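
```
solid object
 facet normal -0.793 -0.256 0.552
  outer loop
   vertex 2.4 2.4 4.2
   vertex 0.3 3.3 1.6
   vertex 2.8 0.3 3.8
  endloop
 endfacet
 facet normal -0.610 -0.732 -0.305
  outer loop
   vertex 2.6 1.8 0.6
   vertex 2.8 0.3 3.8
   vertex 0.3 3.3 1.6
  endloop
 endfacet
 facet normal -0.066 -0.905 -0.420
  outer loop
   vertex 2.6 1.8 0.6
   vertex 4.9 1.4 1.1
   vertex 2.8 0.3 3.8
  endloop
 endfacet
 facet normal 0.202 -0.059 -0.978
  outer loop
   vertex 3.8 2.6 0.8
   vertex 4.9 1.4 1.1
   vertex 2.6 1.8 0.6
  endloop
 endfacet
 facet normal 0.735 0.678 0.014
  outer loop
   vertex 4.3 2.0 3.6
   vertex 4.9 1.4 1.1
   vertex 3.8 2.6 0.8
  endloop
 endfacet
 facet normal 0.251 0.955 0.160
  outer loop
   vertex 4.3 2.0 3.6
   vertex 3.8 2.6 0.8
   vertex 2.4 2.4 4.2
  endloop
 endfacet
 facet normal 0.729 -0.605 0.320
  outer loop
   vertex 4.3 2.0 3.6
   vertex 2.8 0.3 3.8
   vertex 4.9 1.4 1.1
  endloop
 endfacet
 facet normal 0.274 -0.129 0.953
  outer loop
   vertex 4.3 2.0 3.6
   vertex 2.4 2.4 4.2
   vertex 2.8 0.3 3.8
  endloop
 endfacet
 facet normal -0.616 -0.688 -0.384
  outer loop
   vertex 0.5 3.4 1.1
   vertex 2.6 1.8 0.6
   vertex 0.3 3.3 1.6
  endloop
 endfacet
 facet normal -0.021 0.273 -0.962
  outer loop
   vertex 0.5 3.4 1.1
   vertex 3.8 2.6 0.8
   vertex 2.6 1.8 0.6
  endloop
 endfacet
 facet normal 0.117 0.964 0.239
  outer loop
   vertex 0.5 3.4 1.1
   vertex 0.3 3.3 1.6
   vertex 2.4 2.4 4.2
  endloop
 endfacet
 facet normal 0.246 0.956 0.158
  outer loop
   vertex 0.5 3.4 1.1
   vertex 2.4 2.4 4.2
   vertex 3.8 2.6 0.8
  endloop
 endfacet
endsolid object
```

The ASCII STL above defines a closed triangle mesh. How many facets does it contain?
12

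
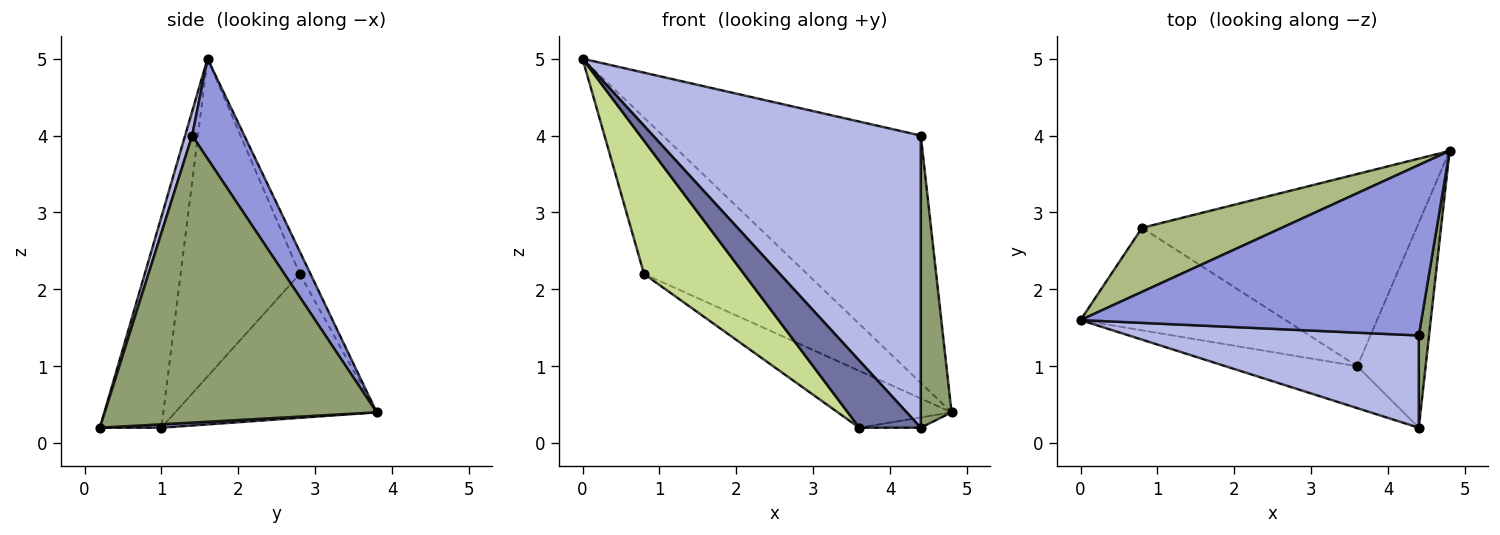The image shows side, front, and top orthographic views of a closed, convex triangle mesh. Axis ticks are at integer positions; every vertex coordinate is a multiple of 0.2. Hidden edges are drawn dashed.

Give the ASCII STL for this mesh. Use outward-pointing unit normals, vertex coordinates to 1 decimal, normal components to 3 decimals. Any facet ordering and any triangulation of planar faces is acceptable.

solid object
 facet normal -0.647 -0.647 -0.404
  outer loop
   vertex 3.6 1.0 0.2
   vertex 4.4 0.2 0.2
   vertex 0.0 1.6 5.0
  endloop
 endfacet
 facet normal 0.050 0.050 -0.998
  outer loop
   vertex 3.6 1.0 0.2
   vertex 4.8 3.8 0.4
   vertex 4.4 0.2 0.2
  endloop
 endfacet
 facet normal 0.164 0.812 0.560
  outer loop
   vertex 4.4 1.4 4.0
   vertex 4.8 3.8 0.4
   vertex 0.0 1.6 5.0
  endloop
 endfacet
 facet normal 0.025 -0.953 0.301
  outer loop
   vertex 4.4 1.4 4.0
   vertex 0.0 1.6 5.0
   vertex 4.4 0.2 0.2
  endloop
 endfacet
 facet normal 0.993 -0.112 0.035
  outer loop
   vertex 4.4 1.4 4.0
   vertex 4.4 0.2 0.2
   vertex 4.8 3.8 0.4
  endloop
 endfacet
 facet normal -0.061 0.924 0.379
  outer loop
   vertex 0.8 2.8 2.2
   vertex 0.0 1.6 5.0
   vertex 4.8 3.8 0.4
  endloop
 endfacet
 facet normal -0.687 -0.576 -0.443
  outer loop
   vertex 0.8 2.8 2.2
   vertex 3.6 1.0 0.2
   vertex 0.0 1.6 5.0
  endloop
 endfacet
 facet normal -0.449 0.254 -0.857
  outer loop
   vertex 0.8 2.8 2.2
   vertex 4.8 3.8 0.4
   vertex 3.6 1.0 0.2
  endloop
 endfacet
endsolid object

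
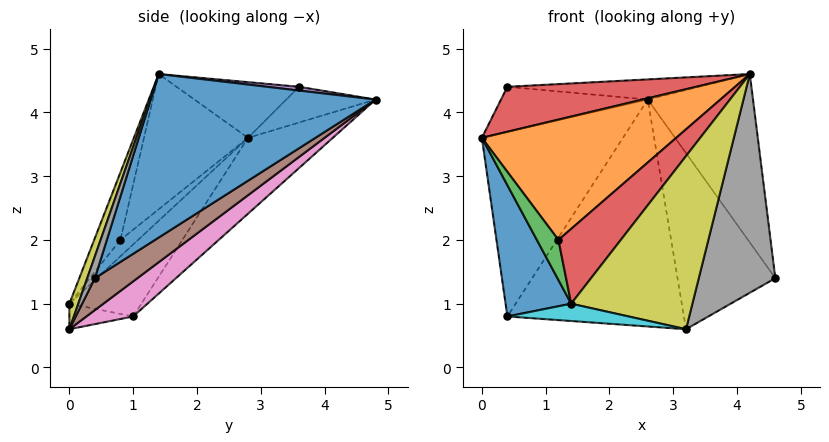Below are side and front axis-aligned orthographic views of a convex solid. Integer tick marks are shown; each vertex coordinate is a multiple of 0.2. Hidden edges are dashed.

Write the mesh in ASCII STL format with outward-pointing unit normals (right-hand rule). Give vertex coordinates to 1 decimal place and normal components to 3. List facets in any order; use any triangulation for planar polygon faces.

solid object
 facet normal 0.906 0.424 -0.019
  outer loop
   vertex 4.2 1.4 4.6
   vertex 4.6 0.4 1.4
   vertex 2.6 4.8 4.2
  endloop
 endfacet
 facet normal -0.437 0.727 -0.530
  outer loop
   vertex 0.4 1.0 0.8
   vertex 0.0 2.8 3.6
   vertex 2.6 4.8 4.2
  endloop
 endfacet
 facet normal -0.447 0.734 -0.511
  outer loop
   vertex 0.4 3.6 4.4
   vertex 2.6 4.8 4.2
   vertex 0.0 2.8 3.6
  endloop
 endfacet
 facet normal -0.364 -0.561 0.743
  outer loop
   vertex 0.4 3.6 4.4
   vertex 0.0 2.8 3.6
   vertex 4.2 1.4 4.6
  endloop
 endfacet
 facet normal 0.021 0.127 0.992
  outer loop
   vertex 0.4 3.6 4.4
   vertex 4.2 1.4 4.6
   vertex 2.6 4.8 4.2
  endloop
 endfacet
 facet normal 0.261 0.600 -0.756
  outer loop
   vertex 3.2 0.0 0.6
   vertex 2.6 4.8 4.2
   vertex 4.6 0.4 1.4
  endloop
 endfacet
 facet normal 0.160 0.605 -0.780
  outer loop
   vertex 3.2 0.0 0.6
   vertex 0.4 1.0 0.8
   vertex 2.6 4.8 4.2
  endloop
 endfacet
 facet normal 0.095 -0.947 0.308
  outer loop
   vertex 3.2 0.0 0.6
   vertex 4.6 0.4 1.4
   vertex 4.2 1.4 4.6
  endloop
 endfacet
 facet normal 0.070 -0.947 0.314
  outer loop
   vertex 1.4 0.0 1.0
   vertex 3.2 0.0 0.6
   vertex 4.2 1.4 4.6
  endloop
 endfacet
 facet normal -0.201 -0.381 -0.903
  outer loop
   vertex 1.4 0.0 1.0
   vertex 0.4 1.0 0.8
   vertex 3.2 0.0 0.6
  endloop
 endfacet
 facet normal -0.702 -0.640 0.311
  outer loop
   vertex 1.4 0.0 1.0
   vertex 0.0 2.8 3.6
   vertex 0.4 1.0 0.8
  endloop
 endfacet
 facet normal -0.378 -0.706 0.599
  outer loop
   vertex 1.2 0.8 2.0
   vertex 4.2 1.4 4.6
   vertex 0.0 2.8 3.6
  endloop
 endfacet
 facet normal -0.568 -0.694 0.442
  outer loop
   vertex 1.2 0.8 2.0
   vertex 0.0 2.8 3.6
   vertex 1.4 0.0 1.0
  endloop
 endfacet
 facet normal -0.323 -0.769 0.551
  outer loop
   vertex 1.2 0.8 2.0
   vertex 1.4 0.0 1.0
   vertex 4.2 1.4 4.6
  endloop
 endfacet
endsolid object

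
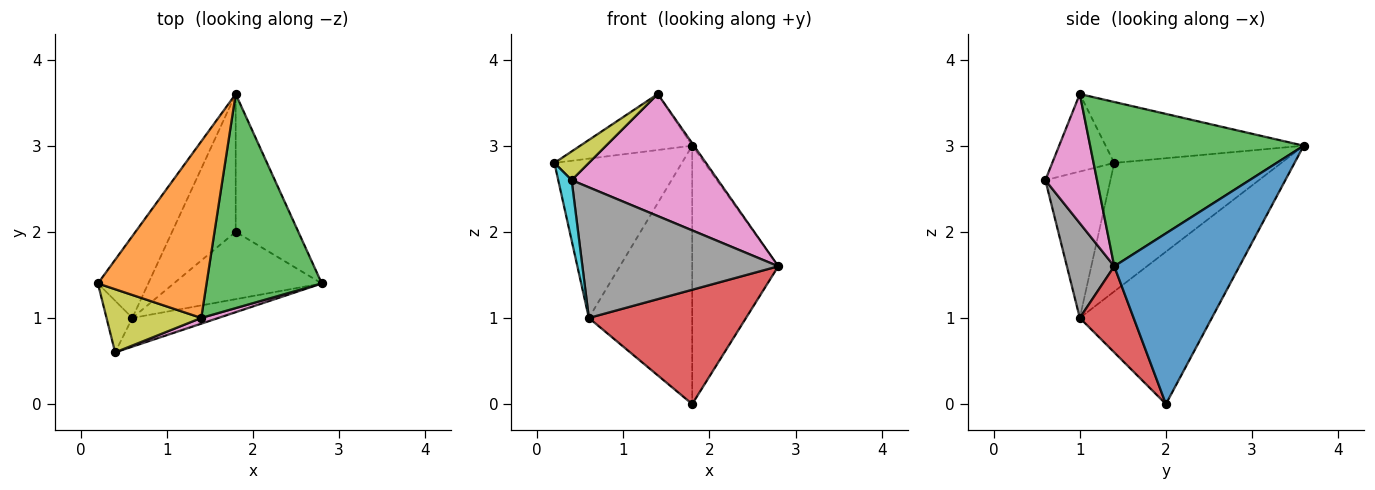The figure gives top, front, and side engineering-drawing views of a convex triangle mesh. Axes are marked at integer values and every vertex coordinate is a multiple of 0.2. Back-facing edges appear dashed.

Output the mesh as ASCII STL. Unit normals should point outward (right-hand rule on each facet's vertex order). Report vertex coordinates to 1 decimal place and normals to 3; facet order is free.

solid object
 facet normal 0.789 0.543 -0.289
  outer loop
   vertex 1.8 2.0 0.0
   vertex 1.8 3.6 3.0
   vertex 2.8 1.4 1.6
  endloop
 endfacet
 facet normal -0.472 0.267 0.841
  outer loop
   vertex 1.4 1.0 3.6
   vertex 1.8 3.6 3.0
   vertex 0.2 1.4 2.8
  endloop
 endfacet
 facet normal 0.819 0.007 0.574
  outer loop
   vertex 1.4 1.0 3.6
   vertex 2.8 1.4 1.6
   vertex 1.8 3.6 3.0
  endloop
 endfacet
 facet normal 0.283 -0.826 -0.487
  outer loop
   vertex 0.6 1.0 1.0
   vertex 1.8 2.0 0.0
   vertex 2.8 1.4 1.6
  endloop
 endfacet
 facet normal -0.759 0.579 -0.297
  outer loop
   vertex 0.6 1.0 1.0
   vertex 0.2 1.4 2.8
   vertex 1.8 3.6 3.0
  endloop
 endfacet
 facet normal -0.748 0.585 -0.312
  outer loop
   vertex 0.6 1.0 1.0
   vertex 1.8 3.6 3.0
   vertex 1.8 2.0 0.0
  endloop
 endfacet
 facet normal 0.332 -0.942 0.044
  outer loop
   vertex 0.4 0.6 2.6
   vertex 2.8 1.4 1.6
   vertex 1.4 1.0 3.6
  endloop
 endfacet
 facet normal 0.230 -0.951 -0.209
  outer loop
   vertex 0.4 0.6 2.6
   vertex 0.6 1.0 1.0
   vertex 2.8 1.4 1.6
  endloop
 endfacet
 facet normal -0.597 -0.332 0.730
  outer loop
   vertex 0.4 0.6 2.6
   vertex 1.4 1.0 3.6
   vertex 0.2 1.4 2.8
  endloop
 endfacet
 facet normal -0.965 -0.199 -0.170
  outer loop
   vertex 0.4 0.6 2.6
   vertex 0.2 1.4 2.8
   vertex 0.6 1.0 1.0
  endloop
 endfacet
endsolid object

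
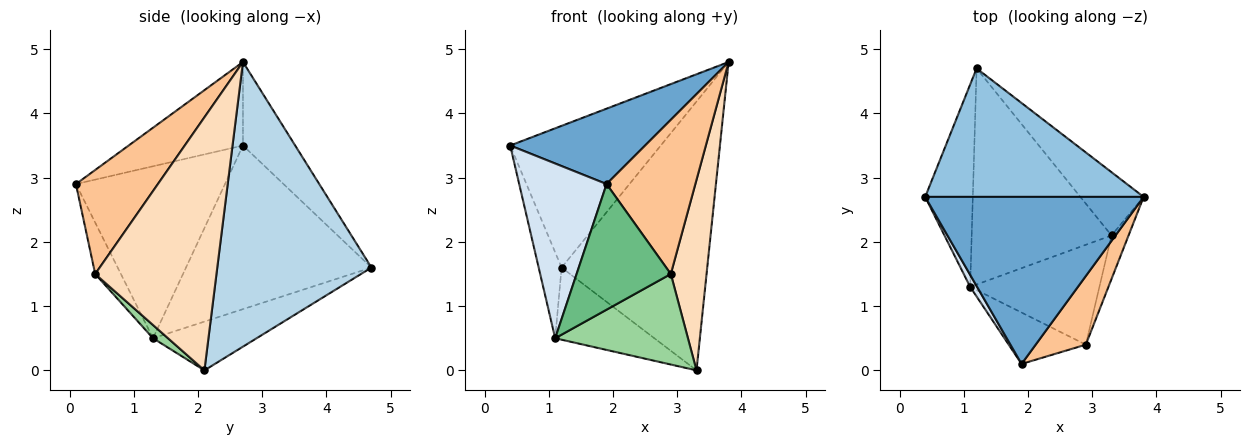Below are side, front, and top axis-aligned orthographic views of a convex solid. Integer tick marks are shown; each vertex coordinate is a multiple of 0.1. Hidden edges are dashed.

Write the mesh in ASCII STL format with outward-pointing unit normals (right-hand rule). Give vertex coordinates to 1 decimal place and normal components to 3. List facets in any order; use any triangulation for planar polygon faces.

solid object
 facet normal -0.329 -0.388 0.861
  outer loop
   vertex 1.9 0.1 2.9
   vertex 3.8 2.7 4.8
   vertex 0.4 2.7 3.5
  endloop
 endfacet
 facet normal -0.249 0.718 0.651
  outer loop
   vertex 1.2 4.7 1.6
   vertex 0.4 2.7 3.5
   vertex 3.8 2.7 4.8
  endloop
 endfacet
 facet normal 0.718 0.678 -0.159
  outer loop
   vertex 1.2 4.7 1.6
   vertex 3.8 2.7 4.8
   vertex 3.3 2.1 0.0
  endloop
 endfacet
 facet normal -0.862 -0.505 0.035
  outer loop
   vertex 1.1 1.3 0.5
   vertex 1.9 0.1 2.9
   vertex 0.4 2.7 3.5
  endloop
 endfacet
 facet normal -0.953 0.118 -0.277
  outer loop
   vertex 1.1 1.3 0.5
   vertex 0.4 2.7 3.5
   vertex 1.2 4.7 1.6
  endloop
 endfacet
 facet normal -0.314 0.301 -0.901
  outer loop
   vertex 1.1 1.3 0.5
   vertex 1.2 4.7 1.6
   vertex 3.3 2.1 0.0
  endloop
 endfacet
 facet normal 0.645 -0.698 0.311
  outer loop
   vertex 2.9 0.4 1.5
   vertex 3.8 2.7 4.8
   vertex 1.9 0.1 2.9
  endloop
 endfacet
 facet normal 0.957 -0.282 -0.064
  outer loop
   vertex 2.9 0.4 1.5
   vertex 3.3 2.1 0.0
   vertex 3.8 2.7 4.8
  endloop
 endfacet
 facet normal -0.245 -0.897 -0.367
  outer loop
   vertex 2.9 0.4 1.5
   vertex 1.9 0.1 2.9
   vertex 1.1 1.3 0.5
  endloop
 endfacet
 facet normal 0.076 -0.670 -0.739
  outer loop
   vertex 2.9 0.4 1.5
   vertex 1.1 1.3 0.5
   vertex 3.3 2.1 0.0
  endloop
 endfacet
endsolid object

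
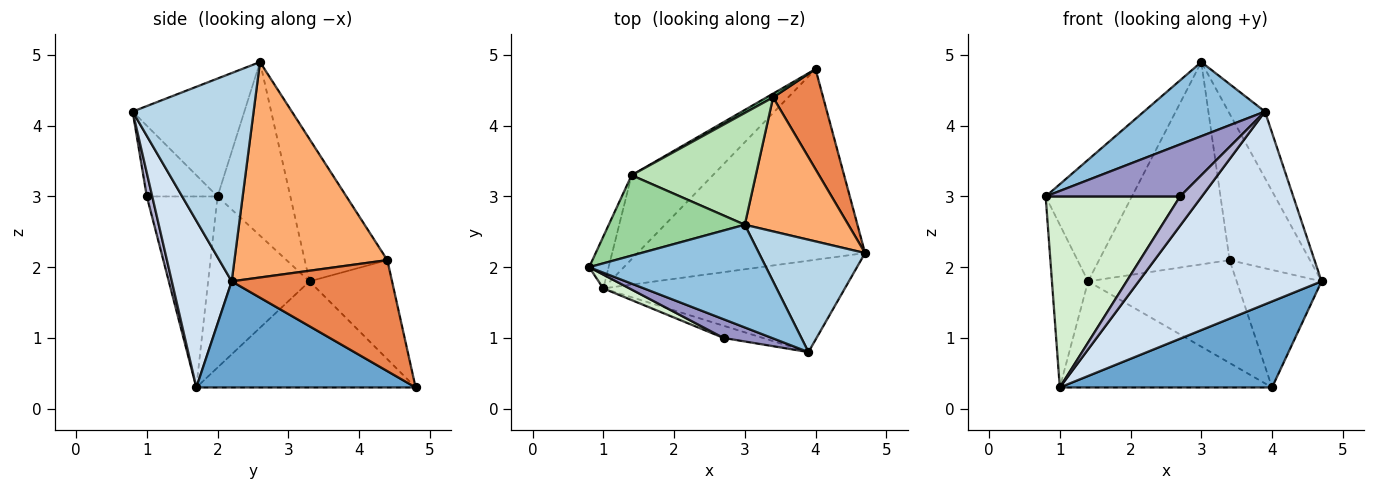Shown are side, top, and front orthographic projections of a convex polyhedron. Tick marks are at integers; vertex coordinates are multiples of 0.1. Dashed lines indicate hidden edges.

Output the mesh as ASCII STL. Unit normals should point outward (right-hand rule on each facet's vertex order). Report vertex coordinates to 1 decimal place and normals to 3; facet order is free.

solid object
 facet normal 0.391 -0.379 -0.839
  outer loop
   vertex 1.0 1.7 0.3
   vertex 4.0 4.8 0.3
   vertex 4.7 2.2 1.8
  endloop
 endfacet
 facet normal -0.475 -0.515 0.713
  outer loop
   vertex 3.9 0.8 4.2
   vertex 3.0 2.6 4.9
   vertex 0.8 2.0 3.0
  endloop
 endfacet
 facet normal 0.860 0.260 0.438
  outer loop
   vertex 3.9 0.8 4.2
   vertex 4.7 2.2 1.8
   vertex 3.0 2.6 4.9
  endloop
 endfacet
 facet normal 0.284 -0.866 -0.411
  outer loop
   vertex 3.9 0.8 4.2
   vertex 1.0 1.7 0.3
   vertex 4.7 2.2 1.8
  endloop
 endfacet
 facet normal 0.821 0.435 0.370
  outer loop
   vertex 3.4 4.4 2.1
   vertex 4.7 2.2 1.8
   vertex 4.0 4.8 0.3
  endloop
 endfacet
 facet normal 0.815 0.428 0.391
  outer loop
   vertex 3.4 4.4 2.1
   vertex 3.0 2.6 4.9
   vertex 4.7 2.2 1.8
  endloop
 endfacet
 facet normal -0.937 0.334 -0.106
  outer loop
   vertex 1.4 3.3 1.8
   vertex 1.0 1.7 0.3
   vertex 0.8 2.0 3.0
  endloop
 endfacet
 facet normal -0.630 0.609 -0.482
  outer loop
   vertex 1.4 3.3 1.8
   vertex 4.0 4.8 0.3
   vertex 1.0 1.7 0.3
  endloop
 endfacet
 facet normal -0.485 0.874 0.032
  outer loop
   vertex 1.4 3.3 1.8
   vertex 3.4 4.4 2.1
   vertex 4.0 4.8 0.3
  endloop
 endfacet
 facet normal -0.576 0.682 0.451
  outer loop
   vertex 1.4 3.3 1.8
   vertex 0.8 2.0 3.0
   vertex 3.0 2.6 4.9
  endloop
 endfacet
 facet normal -0.485 0.766 0.423
  outer loop
   vertex 1.4 3.3 1.8
   vertex 3.0 2.6 4.9
   vertex 3.4 4.4 2.1
  endloop
 endfacet
 facet normal -0.465 -0.883 0.064
  outer loop
   vertex 2.7 1.0 3.0
   vertex 0.8 2.0 3.0
   vertex 1.0 1.7 0.3
  endloop
 endfacet
 facet normal -0.444 -0.843 0.303
  outer loop
   vertex 2.7 1.0 3.0
   vertex 3.9 0.8 4.2
   vertex 0.8 2.0 3.0
  endloop
 endfacet
 facet normal 0.225 -0.899 -0.375
  outer loop
   vertex 2.7 1.0 3.0
   vertex 1.0 1.7 0.3
   vertex 3.9 0.8 4.2
  endloop
 endfacet
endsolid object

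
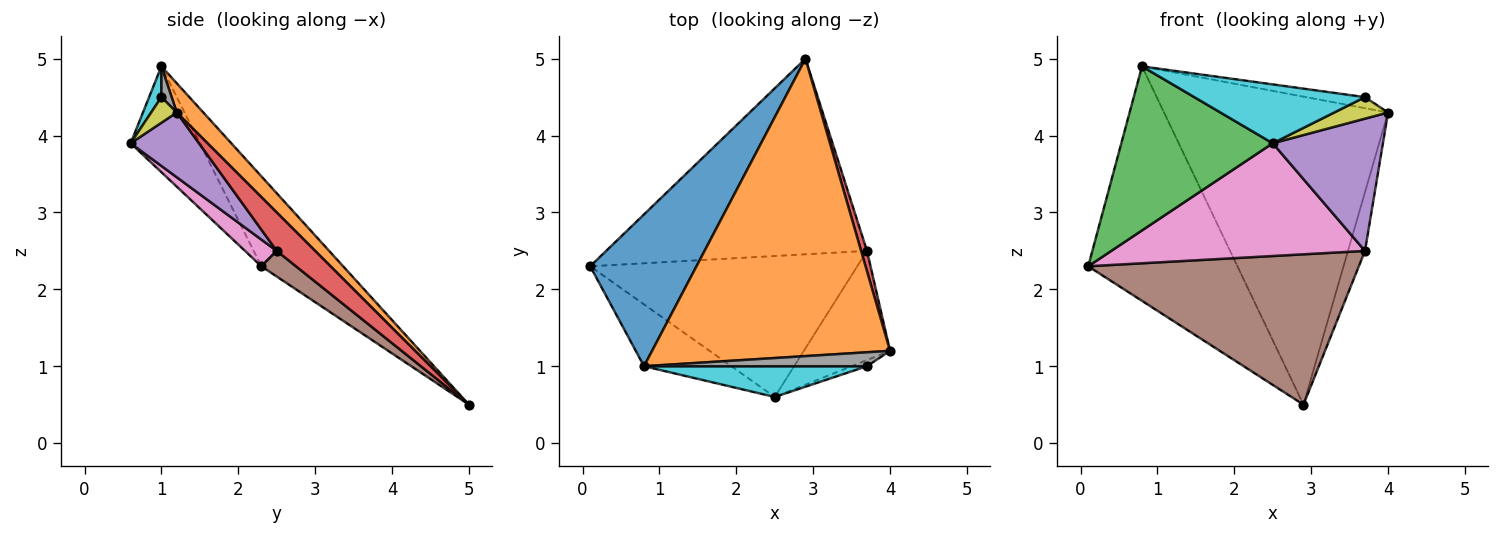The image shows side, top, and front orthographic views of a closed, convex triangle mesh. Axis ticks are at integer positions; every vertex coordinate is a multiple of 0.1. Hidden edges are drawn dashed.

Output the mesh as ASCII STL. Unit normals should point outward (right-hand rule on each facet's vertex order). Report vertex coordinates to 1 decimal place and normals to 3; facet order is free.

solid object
 facet normal -0.418 0.763 0.494
  outer loop
   vertex 0.8 1.0 4.9
   vertex 2.9 5.0 0.5
   vertex 0.1 2.3 2.3
  endloop
 endfacet
 facet normal 0.085 0.717 0.692
  outer loop
   vertex 0.8 1.0 4.9
   vertex 4.0 1.2 4.3
   vertex 2.9 5.0 0.5
  endloop
 endfacet
 facet normal -0.393 -0.860 -0.324
  outer loop
   vertex 2.5 0.6 3.9
   vertex 0.8 1.0 4.9
   vertex 0.1 2.3 2.3
  endloop
 endfacet
 facet normal 0.906 0.400 0.138
  outer loop
   vertex 3.7 2.5 2.5
   vertex 2.9 5.0 0.5
   vertex 4.0 1.2 4.3
  endloop
 endfacet
 facet normal 0.431 -0.696 -0.574
  outer loop
   vertex 3.7 2.5 2.5
   vertex 4.0 1.2 4.3
   vertex 2.5 0.6 3.9
  endloop
 endfacet
 facet normal 0.078 -0.608 -0.790
  outer loop
   vertex 3.7 2.5 2.5
   vertex 0.1 2.3 2.3
   vertex 2.9 5.0 0.5
  endloop
 endfacet
 facet normal 0.078 -0.623 -0.778
  outer loop
   vertex 3.7 2.5 2.5
   vertex 2.5 0.6 3.9
   vertex 0.1 2.3 2.3
  endloop
 endfacet
 facet normal 0.107 0.618 0.779
  outer loop
   vertex 3.7 1.0 4.5
   vertex 4.0 1.2 4.3
   vertex 0.8 1.0 4.9
  endloop
 endfacet
 facet normal 0.416 -0.874 -0.250
  outer loop
   vertex 3.7 1.0 4.5
   vertex 2.5 0.6 3.9
   vertex 4.0 1.2 4.3
  endloop
 endfacet
 facet normal 0.064 -0.884 0.462
  outer loop
   vertex 3.7 1.0 4.5
   vertex 0.8 1.0 4.9
   vertex 2.5 0.6 3.9
  endloop
 endfacet
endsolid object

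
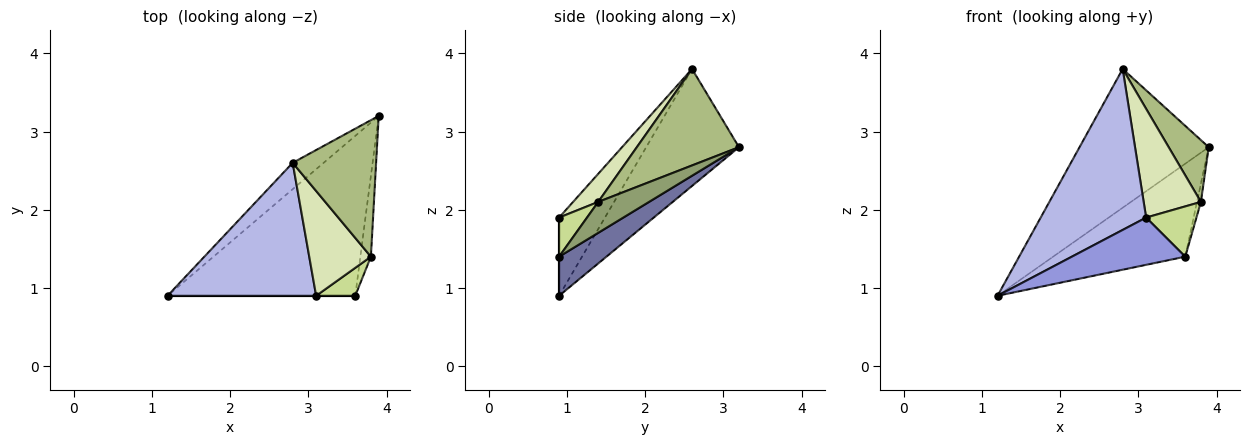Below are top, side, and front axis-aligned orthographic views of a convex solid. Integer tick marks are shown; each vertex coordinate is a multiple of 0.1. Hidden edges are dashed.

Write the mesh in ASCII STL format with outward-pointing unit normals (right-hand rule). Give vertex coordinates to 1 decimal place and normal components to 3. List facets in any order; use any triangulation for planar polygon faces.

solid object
 facet normal 0.177 0.495 -0.851
  outer loop
   vertex 3.6 0.9 1.4
   vertex 1.2 0.9 0.9
   vertex 3.9 3.2 2.8
  endloop
 endfacet
 facet normal -0.576 0.803 -0.153
  outer loop
   vertex 2.8 2.6 3.8
   vertex 3.9 3.2 2.8
   vertex 1.2 0.9 0.9
  endloop
 endfacet
 facet normal 0.000 -1.000 0.000
  outer loop
   vertex 3.1 0.9 1.9
   vertex 1.2 0.9 0.9
   vertex 3.6 0.9 1.4
  endloop
 endfacet
 facet normal -0.318 -0.731 0.604
  outer loop
   vertex 3.1 0.9 1.9
   vertex 2.8 2.6 3.8
   vertex 1.2 0.9 0.9
  endloop
 endfacet
 facet normal 0.944 0.073 -0.322
  outer loop
   vertex 3.8 1.4 2.1
   vertex 3.6 0.9 1.4
   vertex 3.9 3.2 2.8
  endloop
 endfacet
 facet normal 0.725 -0.284 0.627
  outer loop
   vertex 3.8 1.4 2.1
   vertex 3.9 3.2 2.8
   vertex 2.8 2.6 3.8
  endloop
 endfacet
 facet normal 0.437 -0.786 0.437
  outer loop
   vertex 3.8 1.4 2.1
   vertex 3.1 0.9 1.9
   vertex 3.6 0.9 1.4
  endloop
 endfacet
 facet normal 0.301 -0.686 0.662
  outer loop
   vertex 3.8 1.4 2.1
   vertex 2.8 2.6 3.8
   vertex 3.1 0.9 1.9
  endloop
 endfacet
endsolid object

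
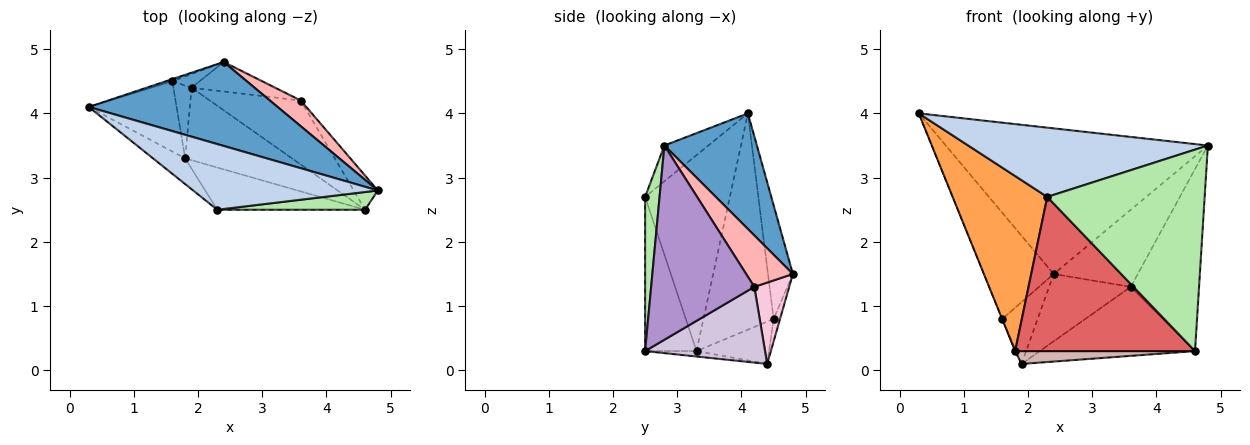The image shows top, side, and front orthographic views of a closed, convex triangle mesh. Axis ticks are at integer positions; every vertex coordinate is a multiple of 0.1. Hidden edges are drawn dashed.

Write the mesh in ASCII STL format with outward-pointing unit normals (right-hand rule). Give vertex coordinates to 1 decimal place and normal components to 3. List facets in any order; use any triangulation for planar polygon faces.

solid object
 facet normal 0.292 0.828 0.478
  outer loop
   vertex 2.4 4.8 1.5
   vertex 0.3 4.1 4.0
   vertex 4.8 2.8 3.5
  endloop
 endfacet
 facet normal -0.132 -0.719 0.682
  outer loop
   vertex 2.3 2.5 2.7
   vertex 4.8 2.8 3.5
   vertex 0.3 4.1 4.0
  endloop
 endfacet
 facet normal -0.663 -0.741 -0.109
  outer loop
   vertex 1.8 3.3 0.3
   vertex 2.3 2.5 2.7
   vertex 0.3 4.1 4.0
  endloop
 endfacet
 facet normal -0.336 0.942 -0.019
  outer loop
   vertex 1.6 4.5 0.8
   vertex 0.3 4.1 4.0
   vertex 2.4 4.8 1.5
  endloop
 endfacet
 facet normal -0.927 0.002 -0.376
  outer loop
   vertex 1.6 4.5 0.8
   vertex 1.8 3.3 0.3
   vertex 0.3 4.1 4.0
  endloop
 endfacet
 facet normal 0.091 -0.992 0.087
  outer loop
   vertex 4.6 2.5 0.3
   vertex 4.8 2.8 3.5
   vertex 2.3 2.5 2.7
  endloop
 endfacet
 facet normal -0.266 -0.930 -0.255
  outer loop
   vertex 4.6 2.5 0.3
   vertex 2.3 2.5 2.7
   vertex 1.8 3.3 0.3
  endloop
 endfacet
 facet normal 0.466 0.839 0.280
  outer loop
   vertex 3.6 4.2 1.3
   vertex 2.4 4.8 1.5
   vertex 4.8 2.8 3.5
  endloop
 endfacet
 facet normal 0.830 0.549 -0.103
  outer loop
   vertex 3.6 4.2 1.3
   vertex 4.8 2.8 3.5
   vertex 4.6 2.5 0.3
  endloop
 endfacet
 facet normal 0.493 0.638 -0.592
  outer loop
   vertex 1.9 4.4 0.1
   vertex 3.6 4.2 1.3
   vertex 4.6 2.5 0.3
  endloop
 endfacet
 facet normal -0.918 0.012 -0.395
  outer loop
   vertex 1.9 4.4 0.1
   vertex 1.8 3.3 0.3
   vertex 1.6 4.5 0.8
  endloop
 endfacet
 facet normal -0.050 -0.174 -0.983
  outer loop
   vertex 1.9 4.4 0.1
   vertex 4.6 2.5 0.3
   vertex 1.8 3.3 0.3
  endloop
 endfacet
 facet normal -0.175 0.961 -0.212
  outer loop
   vertex 1.9 4.4 0.1
   vertex 1.6 4.5 0.8
   vertex 2.4 4.8 1.5
  endloop
 endfacet
 facet normal 0.364 0.853 -0.374
  outer loop
   vertex 1.9 4.4 0.1
   vertex 2.4 4.8 1.5
   vertex 3.6 4.2 1.3
  endloop
 endfacet
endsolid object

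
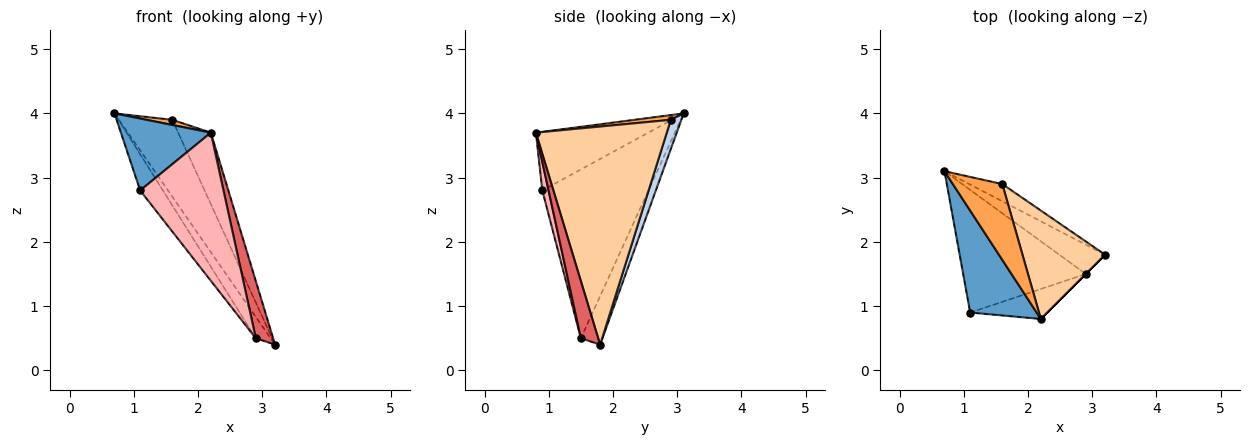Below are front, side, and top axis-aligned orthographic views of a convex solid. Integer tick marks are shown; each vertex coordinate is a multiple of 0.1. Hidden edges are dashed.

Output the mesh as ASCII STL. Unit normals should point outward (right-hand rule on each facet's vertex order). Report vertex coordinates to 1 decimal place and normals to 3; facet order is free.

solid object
 facet normal -0.585 -0.468 0.663
  outer loop
   vertex 1.1 0.9 2.8
   vertex 2.2 0.8 3.7
   vertex 0.7 3.1 4.0
  endloop
 endfacet
 facet normal 0.189 0.958 -0.215
  outer loop
   vertex 1.6 2.9 3.9
   vertex 3.2 1.8 0.4
   vertex 0.7 3.1 4.0
  endloop
 endfacet
 facet normal 0.095 -0.067 0.993
  outer loop
   vertex 1.6 2.9 3.9
   vertex 0.7 3.1 4.0
   vertex 2.2 0.8 3.7
  endloop
 endfacet
 facet normal 0.911 0.227 0.345
  outer loop
   vertex 1.6 2.9 3.9
   vertex 2.2 0.8 3.7
   vertex 3.2 1.8 0.4
  endloop
 endfacet
 facet normal -0.651 0.447 -0.614
  outer loop
   vertex 2.9 1.5 0.5
   vertex 0.7 3.1 4.0
   vertex 3.2 1.8 0.4
  endloop
 endfacet
 facet normal -0.797 0.171 -0.579
  outer loop
   vertex 2.9 1.5 0.5
   vertex 1.1 0.9 2.8
   vertex 0.7 3.1 4.0
  endloop
 endfacet
 facet normal 0.707 -0.707 0.000
  outer loop
   vertex 2.9 1.5 0.5
   vertex 3.2 1.8 0.4
   vertex 2.2 0.8 3.7
  endloop
 endfacet
 facet normal 0.073 -0.978 -0.198
  outer loop
   vertex 2.9 1.5 0.5
   vertex 2.2 0.8 3.7
   vertex 1.1 0.9 2.8
  endloop
 endfacet
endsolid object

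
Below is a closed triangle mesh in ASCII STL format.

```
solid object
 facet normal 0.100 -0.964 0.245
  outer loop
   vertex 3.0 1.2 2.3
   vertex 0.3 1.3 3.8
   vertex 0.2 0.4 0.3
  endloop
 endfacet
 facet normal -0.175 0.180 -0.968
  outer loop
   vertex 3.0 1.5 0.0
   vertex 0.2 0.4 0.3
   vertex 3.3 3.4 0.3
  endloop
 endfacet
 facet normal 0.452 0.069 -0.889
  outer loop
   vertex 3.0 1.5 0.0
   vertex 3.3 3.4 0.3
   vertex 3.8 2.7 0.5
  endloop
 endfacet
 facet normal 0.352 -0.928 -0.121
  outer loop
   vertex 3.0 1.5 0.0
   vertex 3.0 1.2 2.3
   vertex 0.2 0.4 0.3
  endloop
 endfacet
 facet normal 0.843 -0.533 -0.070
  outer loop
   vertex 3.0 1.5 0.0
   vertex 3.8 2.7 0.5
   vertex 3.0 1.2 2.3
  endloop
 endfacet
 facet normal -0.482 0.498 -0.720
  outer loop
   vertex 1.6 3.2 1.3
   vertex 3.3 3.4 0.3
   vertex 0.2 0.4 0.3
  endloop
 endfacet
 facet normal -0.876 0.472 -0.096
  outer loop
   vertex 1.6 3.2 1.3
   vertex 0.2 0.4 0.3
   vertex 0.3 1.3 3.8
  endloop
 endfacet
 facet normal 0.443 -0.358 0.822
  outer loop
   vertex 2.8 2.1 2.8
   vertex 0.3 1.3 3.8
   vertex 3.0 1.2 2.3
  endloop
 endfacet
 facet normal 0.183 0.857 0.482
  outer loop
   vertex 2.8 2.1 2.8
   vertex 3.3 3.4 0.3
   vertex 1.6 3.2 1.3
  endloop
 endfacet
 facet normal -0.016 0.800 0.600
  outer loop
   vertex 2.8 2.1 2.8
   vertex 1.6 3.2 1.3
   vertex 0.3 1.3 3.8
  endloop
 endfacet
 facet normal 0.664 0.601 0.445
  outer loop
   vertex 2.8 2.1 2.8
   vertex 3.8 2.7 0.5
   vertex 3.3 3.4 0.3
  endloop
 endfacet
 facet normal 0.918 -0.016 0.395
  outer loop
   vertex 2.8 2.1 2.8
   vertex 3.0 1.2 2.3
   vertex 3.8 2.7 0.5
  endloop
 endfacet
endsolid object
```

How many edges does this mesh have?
18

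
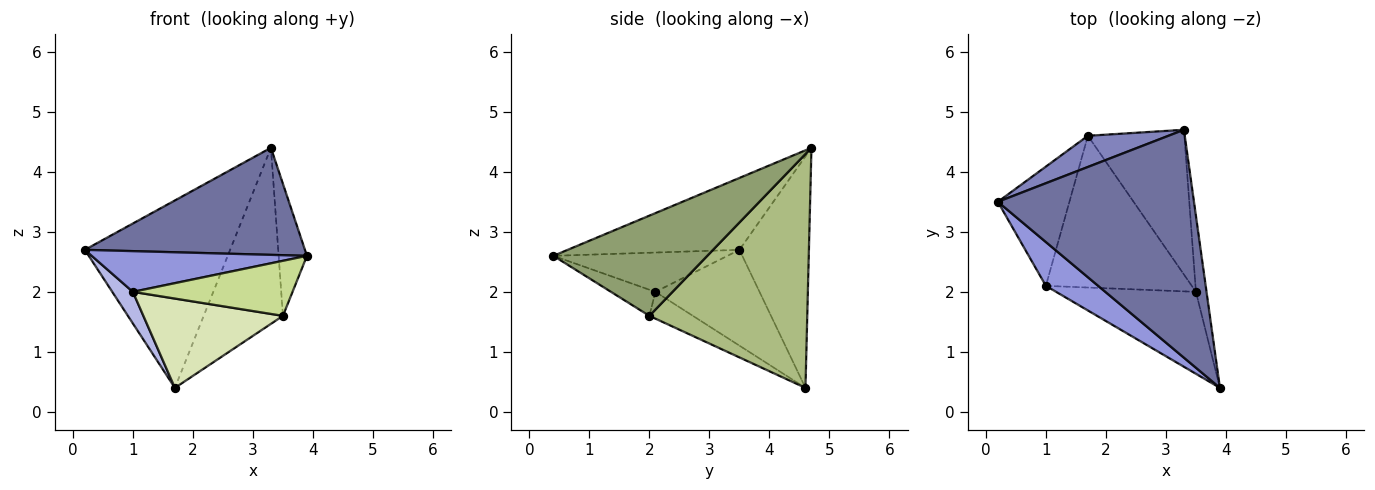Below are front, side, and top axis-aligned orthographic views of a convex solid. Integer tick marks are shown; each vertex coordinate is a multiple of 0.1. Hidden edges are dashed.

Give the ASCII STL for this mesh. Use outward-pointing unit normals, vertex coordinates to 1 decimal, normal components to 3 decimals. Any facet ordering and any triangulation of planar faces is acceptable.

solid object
 facet normal -0.315 -0.404 0.859
  outer loop
   vertex 3.3 4.7 4.4
   vertex 0.2 3.5 2.7
   vertex 3.9 0.4 2.6
  endloop
 endfacet
 facet normal -0.427 0.892 0.148
  outer loop
   vertex 1.7 4.6 0.4
   vertex 0.2 3.5 2.7
   vertex 3.3 4.7 4.4
  endloop
 endfacet
 facet normal -0.482 -0.596 0.642
  outer loop
   vertex 1.0 2.1 2.0
   vertex 3.9 0.4 2.6
   vertex 0.2 3.5 2.7
  endloop
 endfacet
 facet normal -0.791 -0.157 -0.591
  outer loop
   vertex 1.0 2.1 2.0
   vertex 0.2 3.5 2.7
   vertex 1.7 4.6 0.4
  endloop
 endfacet
 facet normal 0.978 0.180 -0.104
  outer loop
   vertex 3.5 2.0 1.6
   vertex 3.3 4.7 4.4
   vertex 3.9 0.4 2.6
  endloop
 endfacet
 facet normal 0.839 0.421 -0.346
  outer loop
   vertex 3.5 2.0 1.6
   vertex 1.7 4.6 0.4
   vertex 3.3 4.7 4.4
  endloop
 endfacet
 facet normal -0.153 -0.551 -0.820
  outer loop
   vertex 3.5 2.0 1.6
   vertex 3.9 0.4 2.6
   vertex 1.0 2.1 2.0
  endloop
 endfacet
 facet normal -0.156 -0.501 -0.851
  outer loop
   vertex 3.5 2.0 1.6
   vertex 1.0 2.1 2.0
   vertex 1.7 4.6 0.4
  endloop
 endfacet
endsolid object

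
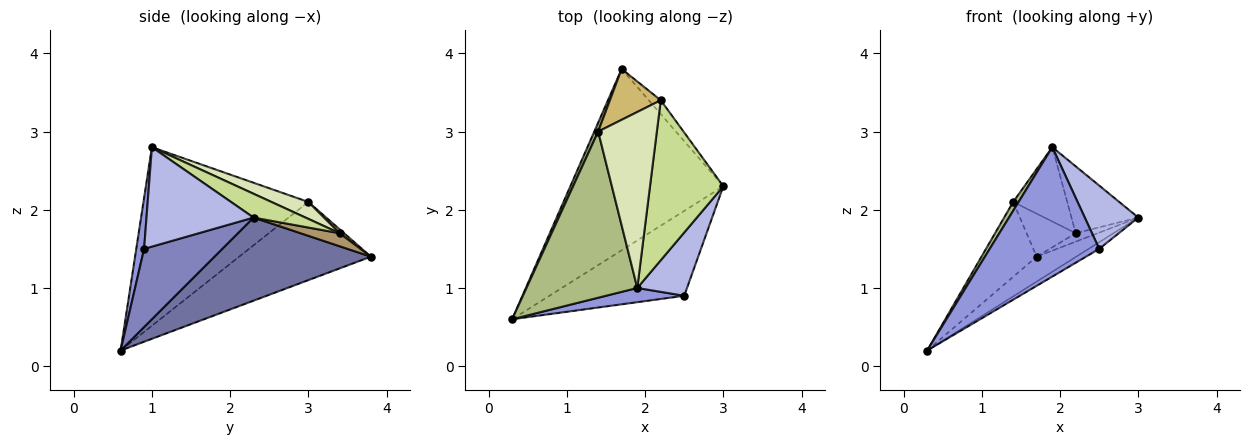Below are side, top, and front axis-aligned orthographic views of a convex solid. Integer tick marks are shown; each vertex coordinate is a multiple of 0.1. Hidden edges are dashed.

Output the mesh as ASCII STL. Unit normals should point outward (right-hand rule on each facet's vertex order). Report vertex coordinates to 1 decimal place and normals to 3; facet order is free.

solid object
 facet normal 0.474 0.120 -0.872
  outer loop
   vertex 1.7 3.8 1.4
   vertex 3.0 2.3 1.9
   vertex 0.3 0.6 0.2
  endloop
 endfacet
 facet normal 0.501 0.068 -0.863
  outer loop
   vertex 2.5 0.9 1.5
   vertex 0.3 0.6 0.2
   vertex 3.0 2.3 1.9
  endloop
 endfacet
 facet normal 0.071 -0.992 0.109
  outer loop
   vertex 2.5 0.9 1.5
   vertex 1.9 1.0 2.8
   vertex 0.3 0.6 0.2
  endloop
 endfacet
 facet normal 0.816 -0.408 0.408
  outer loop
   vertex 2.5 0.9 1.5
   vertex 3.0 2.3 1.9
   vertex 1.9 1.0 2.8
  endloop
 endfacet
 facet normal -0.921 0.386 0.046
  outer loop
   vertex 1.4 3.0 2.1
   vertex 1.7 3.8 1.4
   vertex 0.3 0.6 0.2
  endloop
 endfacet
 facet normal -0.849 -0.028 0.527
  outer loop
   vertex 1.4 3.0 2.1
   vertex 0.3 0.6 0.2
   vertex 1.9 1.0 2.8
  endloop
 endfacet
 facet normal 0.287 0.369 0.884
  outer loop
   vertex 2.2 3.4 1.7
   vertex 1.9 1.0 2.8
   vertex 3.0 2.3 1.9
  endloop
 endfacet
 facet normal 0.257 0.376 0.890
  outer loop
   vertex 2.2 3.4 1.7
   vertex 1.4 3.0 2.1
   vertex 1.9 1.0 2.8
  endloop
 endfacet
 facet normal 0.680 0.381 -0.626
  outer loop
   vertex 2.2 3.4 1.7
   vertex 3.0 2.3 1.9
   vertex 1.7 3.8 1.4
  endloop
 endfacet
 facet normal 0.059 0.645 0.762
  outer loop
   vertex 2.2 3.4 1.7
   vertex 1.7 3.8 1.4
   vertex 1.4 3.0 2.1
  endloop
 endfacet
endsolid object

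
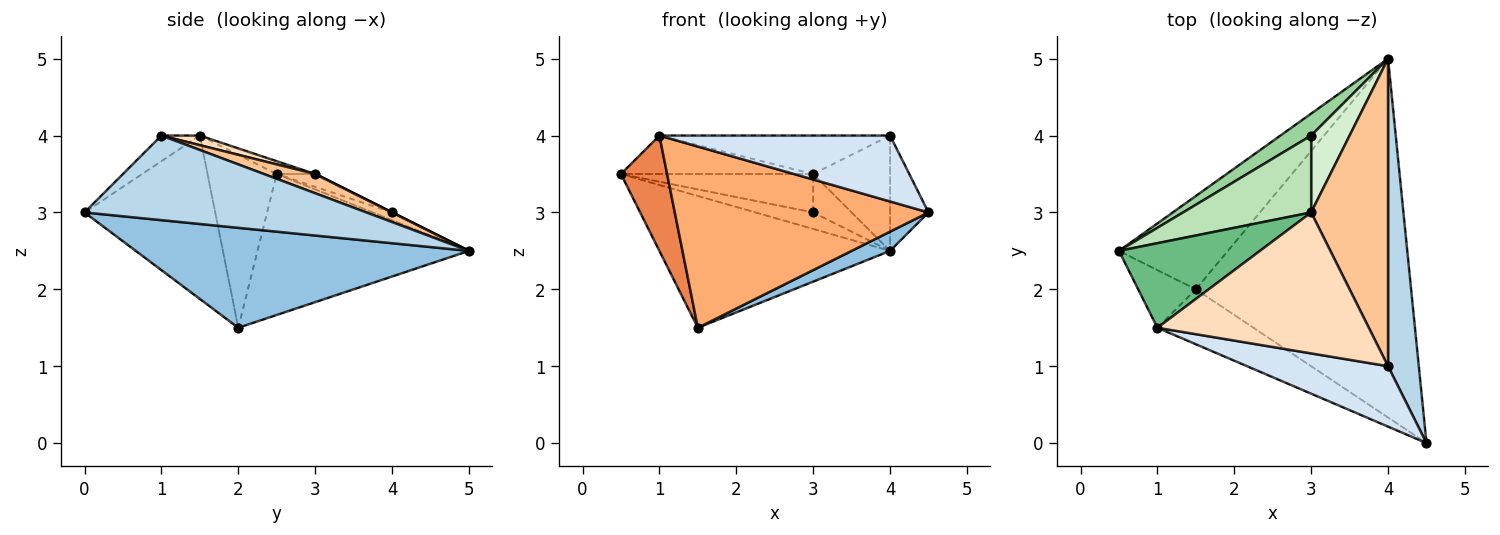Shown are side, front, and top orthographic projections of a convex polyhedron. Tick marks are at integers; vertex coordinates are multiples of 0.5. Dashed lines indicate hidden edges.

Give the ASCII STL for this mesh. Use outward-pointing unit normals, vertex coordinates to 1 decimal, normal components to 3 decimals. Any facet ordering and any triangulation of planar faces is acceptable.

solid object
 facet normal -0.599 0.653 -0.463
  outer loop
   vertex 1.5 2.0 1.5
   vertex 0.5 2.5 3.5
   vertex 4.0 5.0 2.5
  endloop
 endfacet
 facet normal 0.421 -0.049 -0.906
  outer loop
   vertex 1.5 2.0 1.5
   vertex 4.0 5.0 2.5
   vertex 4.5 0.0 3.0
  endloop
 endfacet
 facet normal 0.932 0.127 0.339
  outer loop
   vertex 4.0 1.0 4.0
   vertex 4.5 0.0 3.0
   vertex 4.0 5.0 2.5
  endloop
 endfacet
 facet normal -0.122 -0.732 0.671
  outer loop
   vertex 1.0 1.5 4.0
   vertex 4.5 0.0 3.0
   vertex 4.0 1.0 4.0
  endloop
 endfacet
 facet normal -0.802 -0.535 -0.267
  outer loop
   vertex 1.0 1.5 4.0
   vertex 0.5 2.5 3.5
   vertex 1.5 2.0 1.5
  endloop
 endfacet
 facet normal -0.442 -0.858 -0.260
  outer loop
   vertex 1.0 1.5 4.0
   vertex 1.5 2.0 1.5
   vertex 4.5 0.0 3.0
  endloop
 endfacet
 facet normal 0.228 0.342 0.912
  outer loop
   vertex 3.0 3.0 3.5
   vertex 4.0 1.0 4.0
   vertex 4.0 5.0 2.5
  endloop
 endfacet
 facet normal 0.044 0.263 0.964
  outer loop
   vertex 3.0 3.0 3.5
   vertex 1.0 1.5 4.0
   vertex 4.0 1.0 4.0
  endloop
 endfacet
 facet normal -0.082 0.412 0.907
  outer loop
   vertex 3.0 3.0 3.5
   vertex 0.5 2.5 3.5
   vertex 1.0 1.5 4.0
  endloop
 endfacet
 facet normal -0.196 0.588 0.784
  outer loop
   vertex 3.0 4.0 3.0
   vertex 4.0 5.0 2.5
   vertex 0.5 2.5 3.5
  endloop
 endfacet
 facet normal -0.089 0.445 0.891
  outer loop
   vertex 3.0 4.0 3.0
   vertex 0.5 2.5 3.5
   vertex 3.0 3.0 3.5
  endloop
 endfacet
 facet normal 0.000 0.447 0.894
  outer loop
   vertex 3.0 4.0 3.0
   vertex 3.0 3.0 3.5
   vertex 4.0 5.0 2.5
  endloop
 endfacet
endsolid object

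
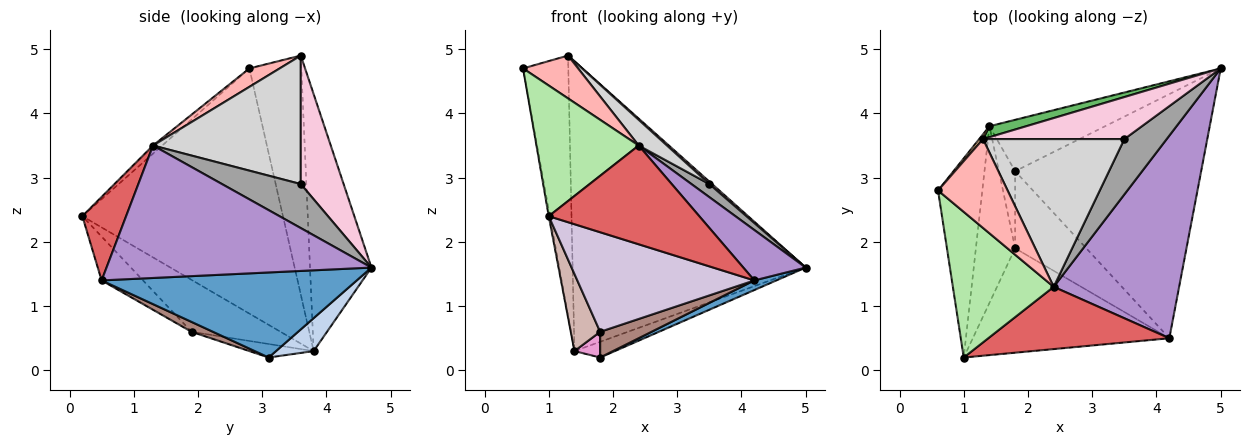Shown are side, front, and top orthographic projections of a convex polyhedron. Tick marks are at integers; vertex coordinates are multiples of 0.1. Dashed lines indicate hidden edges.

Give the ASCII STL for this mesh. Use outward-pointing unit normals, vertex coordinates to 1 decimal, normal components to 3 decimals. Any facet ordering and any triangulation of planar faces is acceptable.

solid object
 facet normal 0.416 -0.036 -0.909
  outer loop
   vertex 4.2 0.5 1.4
   vertex 1.8 3.1 0.2
   vertex 5.0 4.7 1.6
  endloop
 endfacet
 facet normal 0.263 0.282 -0.923
  outer loop
   vertex 1.4 3.8 0.3
   vertex 5.0 4.7 1.6
   vertex 1.8 3.1 0.2
  endloop
 endfacet
 facet normal -0.984 0.006 -0.178
  outer loop
   vertex 1.4 3.8 0.3
   vertex 1.0 0.2 2.4
   vertex 0.6 2.8 4.7
  endloop
 endfacet
 facet normal -0.754 0.657 0.012
  outer loop
   vertex 1.3 3.6 4.9
   vertex 1.4 3.8 0.3
   vertex 0.6 2.8 4.7
  endloop
 endfacet
 facet normal -0.255 0.966 0.036
  outer loop
   vertex 1.3 3.6 4.9
   vertex 5.0 4.7 1.6
   vertex 1.4 3.8 0.3
  endloop
 endfacet
 facet normal -0.060 -0.667 0.743
  outer loop
   vertex 2.4 1.3 3.5
   vertex 0.6 2.8 4.7
   vertex 1.0 0.2 2.4
  endloop
 endfacet
 facet normal 0.239 -0.822 0.518
  outer loop
   vertex 2.4 1.3 3.5
   vertex 1.0 0.2 2.4
   vertex 4.2 0.5 1.4
  endloop
 endfacet
 facet normal 0.232 -0.422 0.876
  outer loop
   vertex 2.4 1.3 3.5
   vertex 1.3 3.6 4.9
   vertex 0.6 2.8 4.7
  endloop
 endfacet
 facet normal 0.716 -0.169 0.678
  outer loop
   vertex 2.4 1.3 3.5
   vertex 4.2 0.5 1.4
   vertex 5.0 4.7 1.6
  endloop
 endfacet
 facet normal -0.159 -0.681 -0.714
  outer loop
   vertex 1.8 1.9 0.6
   vertex 4.2 0.5 1.4
   vertex 1.0 0.2 2.4
  endloop
 endfacet
 facet normal 0.131 -0.314 -0.941
  outer loop
   vertex 1.8 1.9 0.6
   vertex 1.8 3.1 0.2
   vertex 4.2 0.5 1.4
  endloop
 endfacet
 facet normal -0.771 -0.254 -0.583
  outer loop
   vertex 1.8 1.9 0.6
   vertex 1.0 0.2 2.4
   vertex 1.4 3.8 0.3
  endloop
 endfacet
 facet normal -0.620 -0.248 -0.744
  outer loop
   vertex 1.8 1.9 0.6
   vertex 1.4 3.8 0.3
   vertex 1.8 3.1 0.2
  endloop
 endfacet
 facet normal 0.672 -0.043 0.739
  outer loop
   vertex 3.5 3.6 2.9
   vertex 5.0 4.7 1.6
   vertex 1.3 3.6 4.9
  endloop
 endfacet
 facet normal 0.711 -0.162 0.684
  outer loop
   vertex 3.5 3.6 2.9
   vertex 2.4 1.3 3.5
   vertex 5.0 4.7 1.6
  endloop
 endfacet
 facet normal 0.667 -0.128 0.734
  outer loop
   vertex 3.5 3.6 2.9
   vertex 1.3 3.6 4.9
   vertex 2.4 1.3 3.5
  endloop
 endfacet
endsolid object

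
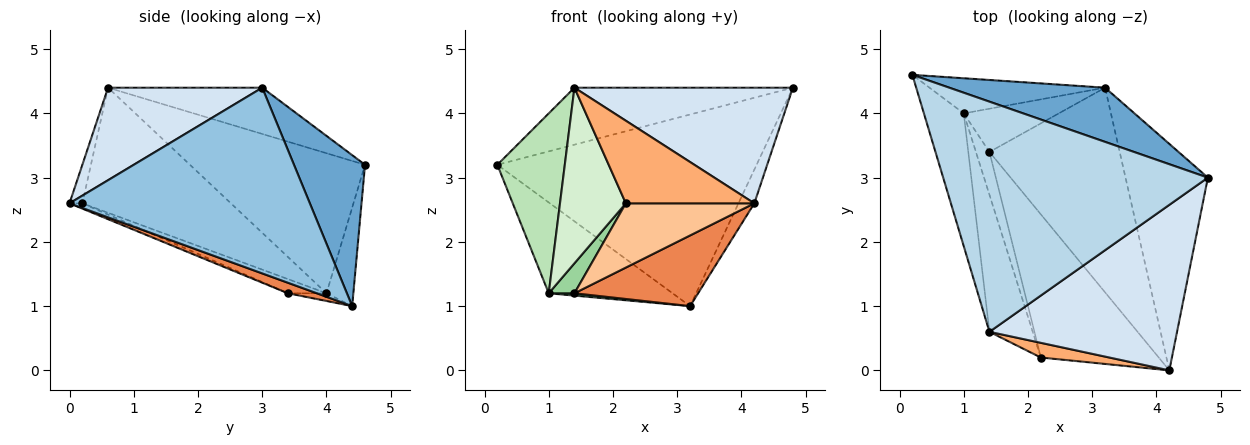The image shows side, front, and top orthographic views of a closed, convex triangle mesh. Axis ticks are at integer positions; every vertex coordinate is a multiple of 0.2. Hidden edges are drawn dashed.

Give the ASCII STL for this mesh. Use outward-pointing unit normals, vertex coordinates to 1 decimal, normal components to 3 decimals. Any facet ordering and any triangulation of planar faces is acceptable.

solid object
 facet normal 0.255 0.930 0.263
  outer loop
   vertex 3.2 4.4 1.0
   vertex 0.2 4.6 3.2
   vertex 4.8 3.0 4.4
  endloop
 endfacet
 facet normal 0.913 0.060 -0.405
  outer loop
   vertex 3.2 4.4 1.0
   vertex 4.8 3.0 4.4
   vertex 4.2 0.0 2.6
  endloop
 endfacet
 facet normal -0.167 0.237 0.957
  outer loop
   vertex 1.4 0.6 4.4
   vertex 4.8 3.0 4.4
   vertex 0.2 4.6 3.2
  endloop
 endfacet
 facet normal 0.375 -0.531 0.760
  outer loop
   vertex 1.4 0.6 4.4
   vertex 4.2 0.0 2.6
   vertex 4.8 3.0 4.4
  endloop
 endfacet
 facet normal 0.076 -0.325 -0.942
  outer loop
   vertex 1.4 3.4 1.2
   vertex 3.2 4.4 1.0
   vertex 4.2 0.0 2.6
  endloop
 endfacet
 facet normal -0.098 -0.980 0.174
  outer loop
   vertex 2.2 0.2 2.6
   vertex 4.2 0.0 2.6
   vertex 1.4 0.6 4.4
  endloop
 endfacet
 facet normal -0.041 -0.409 -0.912
  outer loop
   vertex 2.2 0.2 2.6
   vertex 1.4 3.4 1.2
   vertex 4.2 0.0 2.6
  endloop
 endfacet
 facet normal -0.198 0.914 -0.354
  outer loop
   vertex 1.0 4.0 1.2
   vertex 0.2 4.6 3.2
   vertex 3.2 4.4 1.0
  endloop
 endfacet
 facet normal -0.081 -0.054 -0.995
  outer loop
   vertex 1.0 4.0 1.2
   vertex 3.2 4.4 1.0
   vertex 1.4 3.4 1.2
  endloop
 endfacet
 facet normal -0.652 -0.435 -0.621
  outer loop
   vertex 1.0 4.0 1.2
   vertex 1.4 3.4 1.2
   vertex 2.2 0.2 2.6
  endloop
 endfacet
 facet normal -0.902 -0.348 -0.257
  outer loop
   vertex 1.0 4.0 1.2
   vertex 1.4 0.6 4.4
   vertex 0.2 4.6 3.2
  endloop
 endfacet
 facet normal -0.872 -0.386 -0.302
  outer loop
   vertex 1.0 4.0 1.2
   vertex 2.2 0.2 2.6
   vertex 1.4 0.6 4.4
  endloop
 endfacet
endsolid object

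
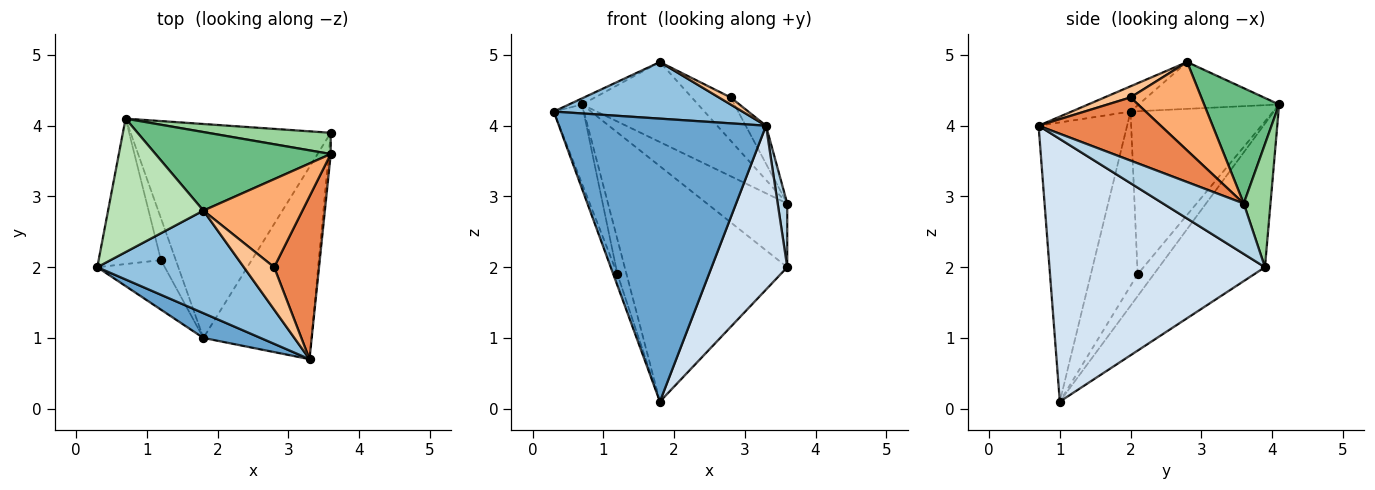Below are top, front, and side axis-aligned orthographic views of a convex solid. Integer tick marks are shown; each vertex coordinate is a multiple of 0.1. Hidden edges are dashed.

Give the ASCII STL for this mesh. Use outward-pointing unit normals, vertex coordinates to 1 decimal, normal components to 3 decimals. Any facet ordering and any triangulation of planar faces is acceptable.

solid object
 facet normal -0.392 -0.917 0.080
  outer loop
   vertex 1.8 1.0 0.1
   vertex 3.3 0.7 4.0
   vertex 0.3 2.0 4.2
  endloop
 endfacet
 facet normal -0.149 -0.478 0.866
  outer loop
   vertex 1.8 2.8 4.9
   vertex 0.3 2.0 4.2
   vertex 3.3 0.7 4.0
  endloop
 endfacet
 facet normal 0.992 -0.118 -0.039
  outer loop
   vertex 3.6 3.9 2.0
   vertex 3.6 3.6 2.9
   vertex 3.3 0.7 4.0
  endloop
 endfacet
 facet normal 0.880 -0.309 -0.362
  outer loop
   vertex 3.6 3.9 2.0
   vertex 3.3 0.7 4.0
   vertex 1.8 1.0 0.1
  endloop
 endfacet
 facet normal 0.808 0.134 0.574
  outer loop
   vertex 2.8 2.0 4.4
   vertex 3.3 0.7 4.0
   vertex 3.6 3.6 2.9
  endloop
 endfacet
 facet normal 0.625 0.344 0.700
  outer loop
   vertex 2.8 2.0 4.4
   vertex 3.6 3.6 2.9
   vertex 1.8 2.8 4.9
  endloop
 endfacet
 facet normal 0.340 -0.155 0.928
  outer loop
   vertex 2.8 2.0 4.4
   vertex 1.8 2.8 4.9
   vertex 3.3 0.7 4.0
  endloop
 endfacet
 facet normal -0.929 0.082 -0.360
  outer loop
   vertex 1.2 2.1 1.9
   vertex 1.8 1.0 0.1
   vertex 0.3 2.0 4.2
  endloop
 endfacet
 facet normal 0.419 0.648 0.636
  outer loop
   vertex 0.7 4.1 4.3
   vertex 1.8 2.8 4.9
   vertex 3.6 3.6 2.9
  endloop
 endfacet
 facet normal 0.302 0.905 0.302
  outer loop
   vertex 0.7 4.1 4.3
   vertex 3.6 3.6 2.9
   vertex 3.6 3.9 2.0
  endloop
 endfacet
 facet normal -0.440 0.041 0.897
  outer loop
   vertex 0.7 4.1 4.3
   vertex 0.3 2.0 4.2
   vertex 1.8 2.8 4.9
  endloop
 endfacet
 facet normal -0.917 0.191 -0.350
  outer loop
   vertex 0.7 4.1 4.3
   vertex 1.2 2.1 1.9
   vertex 0.3 2.0 4.2
  endloop
 endfacet
 facet normal -0.434 0.667 -0.606
  outer loop
   vertex 0.7 4.1 4.3
   vertex 3.6 3.9 2.0
   vertex 1.8 1.0 0.1
  endloop
 endfacet
 facet normal -0.751 0.422 -0.508
  outer loop
   vertex 0.7 4.1 4.3
   vertex 1.8 1.0 0.1
   vertex 1.2 2.1 1.9
  endloop
 endfacet
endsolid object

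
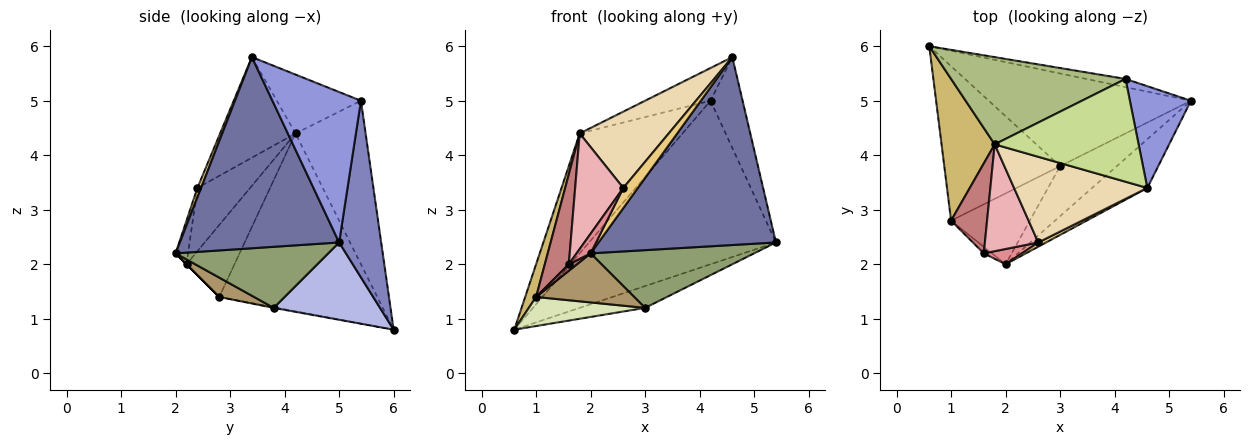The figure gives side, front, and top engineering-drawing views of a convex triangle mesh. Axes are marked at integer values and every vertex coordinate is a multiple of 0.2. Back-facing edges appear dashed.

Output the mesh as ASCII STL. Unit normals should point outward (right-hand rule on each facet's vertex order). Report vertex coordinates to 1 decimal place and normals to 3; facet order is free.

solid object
 facet normal 0.656 -0.731 -0.190
  outer loop
   vertex 4.6 3.4 5.8
   vertex 2.0 2.0 2.2
   vertex 5.4 5.0 2.4
  endloop
 endfacet
 facet normal 0.219 0.974 -0.049
  outer loop
   vertex 4.2 5.4 5.0
   vertex 5.4 5.0 2.4
   vertex 0.6 6.0 0.8
  endloop
 endfacet
 facet normal 0.878 0.318 0.356
  outer loop
   vertex 4.2 5.4 5.0
   vertex 4.6 3.4 5.8
   vertex 5.4 5.0 2.4
  endloop
 endfacet
 facet normal 0.349 0.215 -0.912
  outer loop
   vertex 3.0 3.8 1.2
   vertex 0.6 6.0 0.8
   vertex 5.4 5.0 2.4
  endloop
 endfacet
 facet normal 0.576 -0.618 -0.535
  outer loop
   vertex 3.0 3.8 1.2
   vertex 5.4 5.0 2.4
   vertex 2.0 2.0 2.2
  endloop
 endfacet
 facet normal -0.483 0.708 0.515
  outer loop
   vertex 1.8 4.2 4.4
   vertex 4.2 5.4 5.0
   vertex 0.6 6.0 0.8
  endloop
 endfacet
 facet normal -0.363 0.282 0.888
  outer loop
   vertex 1.8 4.2 4.4
   vertex 4.6 3.4 5.8
   vertex 4.2 5.4 5.0
  endloop
 endfacet
 facet normal -0.006 -0.185 -0.983
  outer loop
   vertex 1.0 2.8 1.4
   vertex 0.6 6.0 0.8
   vertex 3.0 3.8 1.2
  endloop
 endfacet
 facet normal 0.198 -0.558 -0.806
  outer loop
   vertex 1.0 2.8 1.4
   vertex 3.0 3.8 1.2
   vertex 2.0 2.0 2.2
  endloop
 endfacet
 facet normal -0.956 -0.066 0.286
  outer loop
   vertex 1.0 2.8 1.4
   vertex 1.8 4.2 4.4
   vertex 0.6 6.0 0.8
  endloop
 endfacet
 facet normal 0.238 -0.951 0.198
  outer loop
   vertex 2.6 2.4 3.4
   vertex 2.0 2.0 2.2
   vertex 4.6 3.4 5.8
  endloop
 endfacet
 facet normal -0.491 -0.580 0.651
  outer loop
   vertex 2.6 2.4 3.4
   vertex 4.6 3.4 5.8
   vertex 1.8 4.2 4.4
  endloop
 endfacet
 facet normal 0.000 -0.707 -0.707
  outer loop
   vertex 1.6 2.2 2.0
   vertex 1.0 2.8 1.4
   vertex 2.0 2.0 2.2
  endloop
 endfacet
 facet normal -0.816 -0.408 0.408
  outer loop
   vertex 1.6 2.2 2.0
   vertex 1.8 4.2 4.4
   vertex 1.0 2.8 1.4
  endloop
 endfacet
 facet normal -0.574 -0.646 0.503
  outer loop
   vertex 1.6 2.2 2.0
   vertex 2.0 2.0 2.2
   vertex 2.6 2.4 3.4
  endloop
 endfacet
 facet normal -0.626 -0.572 0.529
  outer loop
   vertex 1.6 2.2 2.0
   vertex 2.6 2.4 3.4
   vertex 1.8 4.2 4.4
  endloop
 endfacet
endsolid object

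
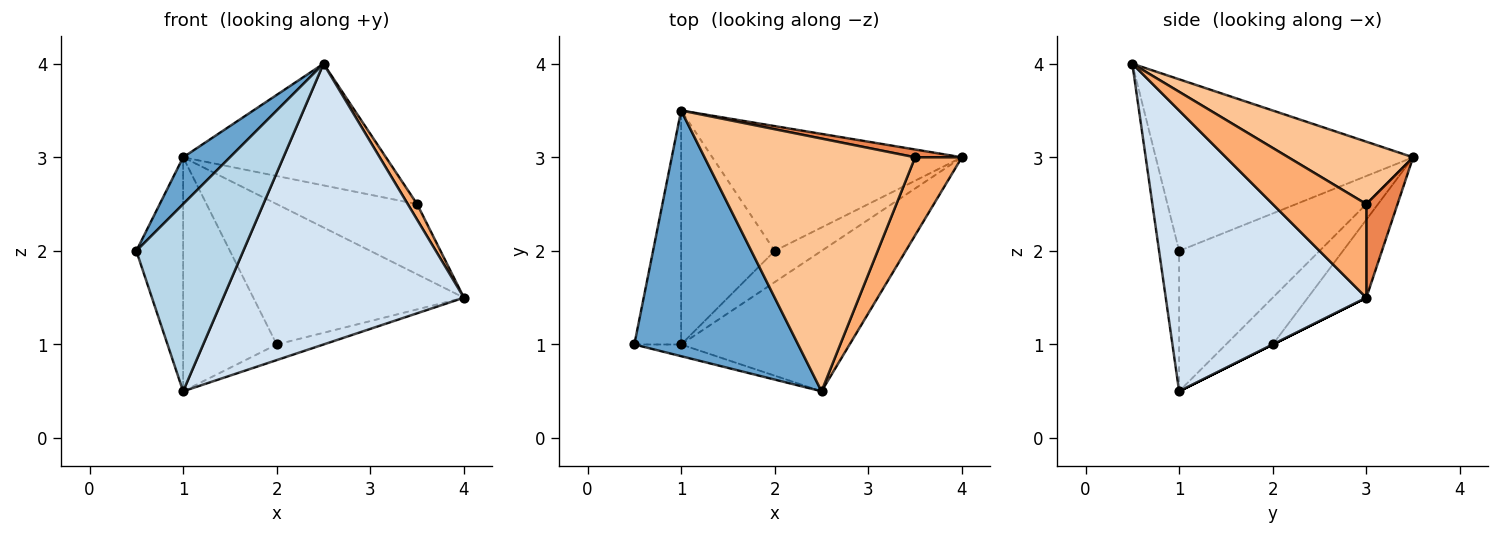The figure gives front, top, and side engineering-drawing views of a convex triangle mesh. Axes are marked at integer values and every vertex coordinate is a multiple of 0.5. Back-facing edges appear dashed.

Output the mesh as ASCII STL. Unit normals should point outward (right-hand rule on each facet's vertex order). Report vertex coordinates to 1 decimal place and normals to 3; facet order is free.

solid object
 facet normal -0.717 -0.130 0.685
  outer loop
   vertex 2.5 0.5 4.0
   vertex 1.0 3.5 3.0
   vertex 0.5 1.0 2.0
  endloop
 endfacet
 facet normal -0.905 0.302 -0.302
  outer loop
   vertex 1.0 1.0 0.5
   vertex 0.5 1.0 2.0
   vertex 1.0 3.5 3.0
  endloop
 endfacet
 facet normal -0.184 -0.981 -0.061
  outer loop
   vertex 1.0 1.0 0.5
   vertex 2.5 0.5 4.0
   vertex 0.5 1.0 2.0
  endloop
 endfacet
 facet normal 0.598 -0.717 -0.359
  outer loop
   vertex 1.0 1.0 0.5
   vertex 4.0 3.0 1.5
   vertex 2.5 0.5 4.0
  endloop
 endfacet
 facet normal 0.216 0.970 0.108
  outer loop
   vertex 3.5 3.0 2.5
   vertex 4.0 3.0 1.5
   vertex 1.0 3.5 3.0
  endloop
 endfacet
 facet normal 0.891 -0.089 0.445
  outer loop
   vertex 3.5 3.0 2.5
   vertex 2.5 0.5 4.0
   vertex 4.0 3.0 1.5
  endloop
 endfacet
 facet normal 0.258 0.419 0.871
  outer loop
   vertex 3.5 3.0 2.5
   vertex 1.0 3.5 3.0
   vertex 2.5 0.5 4.0
  endloop
 endfacet
 facet normal -0.203 0.732 -0.650
  outer loop
   vertex 2.0 2.0 1.0
   vertex 1.0 3.5 3.0
   vertex 4.0 3.0 1.5
  endloop
 endfacet
 facet normal 0.000 0.447 -0.894
  outer loop
   vertex 2.0 2.0 1.0
   vertex 4.0 3.0 1.5
   vertex 1.0 1.0 0.5
  endloop
 endfacet
 facet normal -0.333 0.667 -0.667
  outer loop
   vertex 2.0 2.0 1.0
   vertex 1.0 1.0 0.5
   vertex 1.0 3.5 3.0
  endloop
 endfacet
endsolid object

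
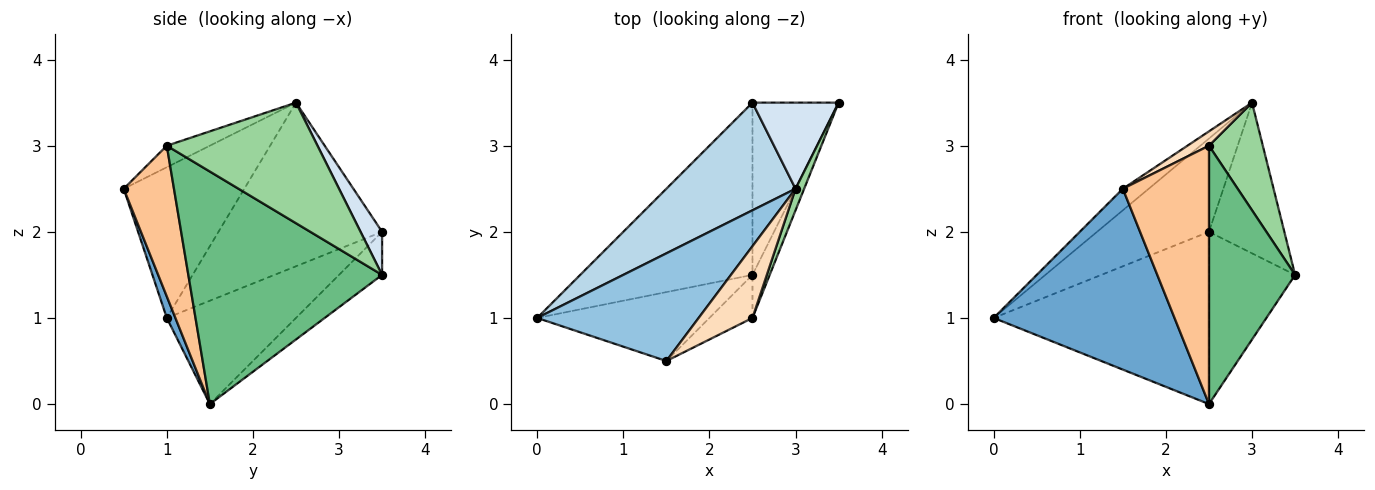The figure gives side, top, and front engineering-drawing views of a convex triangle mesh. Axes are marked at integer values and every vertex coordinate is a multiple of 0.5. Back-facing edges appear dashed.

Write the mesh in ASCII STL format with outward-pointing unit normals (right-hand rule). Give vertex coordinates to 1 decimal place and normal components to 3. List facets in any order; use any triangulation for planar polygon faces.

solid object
 facet normal 0.044 -0.934 -0.356
  outer loop
   vertex 2.5 1.5 0.0
   vertex 1.5 0.5 2.5
   vertex 0.0 1.0 1.0
  endloop
 endfacet
 facet normal -0.675 0.145 0.723
  outer loop
   vertex 3.0 2.5 3.5
   vertex 0.0 1.0 1.0
   vertex 1.5 0.5 2.5
  endloop
 endfacet
 facet normal -0.691 0.473 0.546
  outer loop
   vertex 2.5 3.5 2.0
   vertex 0.0 1.0 1.0
   vertex 3.0 2.5 3.5
  endloop
 endfacet
 facet normal 0.241 0.843 0.482
  outer loop
   vertex 2.5 3.5 2.0
   vertex 3.0 2.5 3.5
   vertex 3.5 3.5 1.5
  endloop
 endfacet
 facet normal -0.391 0.651 -0.651
  outer loop
   vertex 2.5 3.5 2.0
   vertex 2.5 1.5 0.0
   vertex 0.0 1.0 1.0
  endloop
 endfacet
 facet normal -0.333 0.667 -0.667
  outer loop
   vertex 2.5 3.5 2.0
   vertex 3.5 3.5 1.5
   vertex 2.5 1.5 0.0
  endloop
 endfacet
 facet normal 0.499 -0.855 -0.142
  outer loop
   vertex 2.5 1.0 3.0
   vertex 1.5 0.5 2.5
   vertex 2.5 1.5 0.0
  endloop
 endfacet
 facet normal -0.365 -0.183 0.913
  outer loop
   vertex 2.5 1.0 3.0
   vertex 3.0 2.5 3.5
   vertex 1.5 0.5 2.5
  endloop
 endfacet
 facet normal 0.912 -0.405 -0.068
  outer loop
   vertex 2.5 1.0 3.0
   vertex 2.5 1.5 0.0
   vertex 3.5 3.5 1.5
  endloop
 endfacet
 facet normal 0.940 -0.336 0.067
  outer loop
   vertex 2.5 1.0 3.0
   vertex 3.5 3.5 1.5
   vertex 3.0 2.5 3.5
  endloop
 endfacet
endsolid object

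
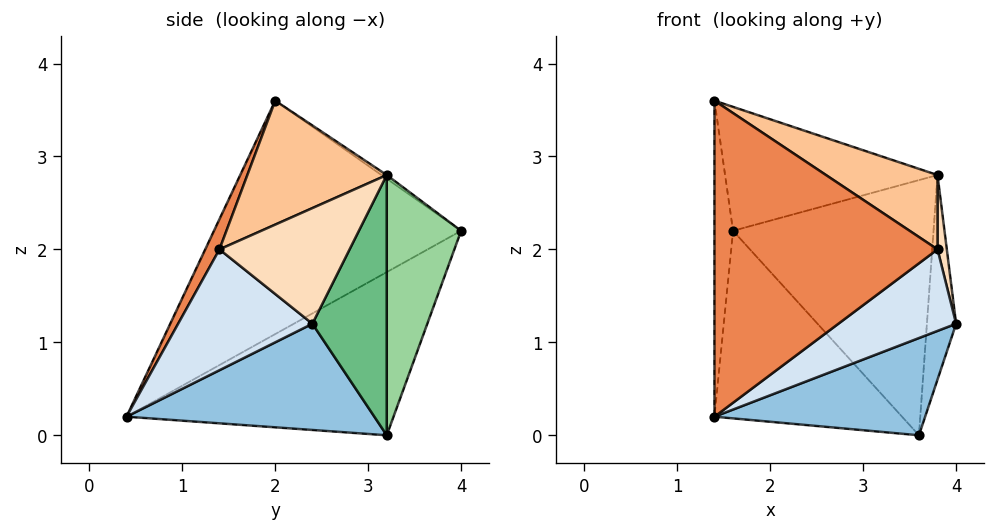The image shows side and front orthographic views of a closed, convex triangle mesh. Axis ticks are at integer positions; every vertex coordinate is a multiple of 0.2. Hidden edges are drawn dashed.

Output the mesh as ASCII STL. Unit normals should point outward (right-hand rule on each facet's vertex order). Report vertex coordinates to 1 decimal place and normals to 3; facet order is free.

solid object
 facet normal -0.997 0.075 -0.035
  outer loop
   vertex 1.4 2.0 3.6
   vertex 1.6 4.0 2.2
   vertex 1.4 0.4 0.2
  endloop
 endfacet
 facet normal 0.628 -0.534 -0.566
  outer loop
   vertex 3.6 3.2 0.0
   vertex 4.0 2.4 1.2
   vertex 1.4 0.4 0.2
  endloop
 endfacet
 facet normal -0.592 0.416 -0.690
  outer loop
   vertex 3.6 3.2 0.0
   vertex 1.4 0.4 0.2
   vertex 1.6 4.0 2.2
  endloop
 endfacet
 facet normal 0.634 -0.556 -0.537
  outer loop
   vertex 3.8 1.4 2.0
   vertex 1.4 0.4 0.2
   vertex 4.0 2.4 1.2
  endloop
 endfacet
 facet normal 0.058 -0.903 0.425
  outer loop
   vertex 3.8 1.4 2.0
   vertex 1.4 2.0 3.6
   vertex 1.4 0.4 0.2
  endloop
 endfacet
 facet normal -0.014 0.574 0.818
  outer loop
   vertex 3.8 3.2 2.8
   vertex 1.6 4.0 2.2
   vertex 1.4 2.0 3.6
  endloop
 endfacet
 facet normal 0.453 -0.362 0.815
  outer loop
   vertex 3.8 3.2 2.8
   vertex 1.4 2.0 3.6
   vertex 3.8 1.4 2.0
  endloop
 endfacet
 facet normal 0.985 -0.070 0.158
  outer loop
   vertex 3.8 3.2 2.8
   vertex 3.8 1.4 2.0
   vertex 4.0 2.4 1.2
  endloop
 endfacet
 facet normal 0.929 0.365 -0.066
  outer loop
   vertex 3.8 3.2 2.8
   vertex 4.0 2.4 1.2
   vertex 3.6 3.2 0.0
  endloop
 endfacet
 facet normal 0.348 0.937 -0.025
  outer loop
   vertex 3.8 3.2 2.8
   vertex 3.6 3.2 0.0
   vertex 1.6 4.0 2.2
  endloop
 endfacet
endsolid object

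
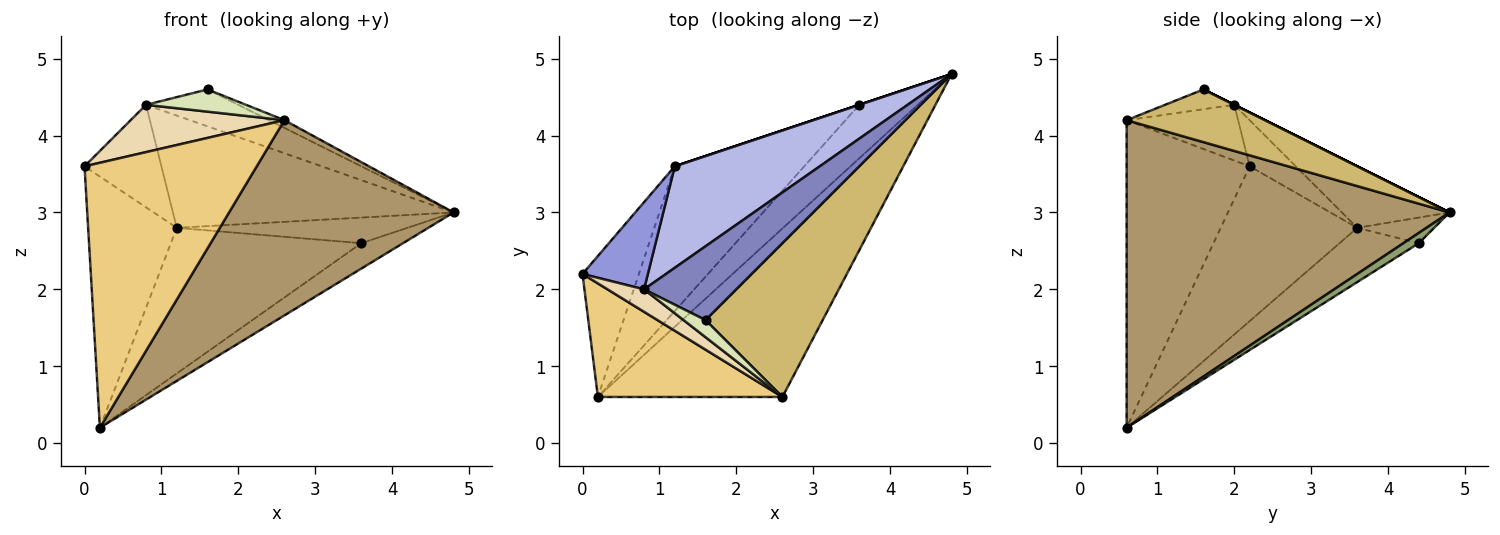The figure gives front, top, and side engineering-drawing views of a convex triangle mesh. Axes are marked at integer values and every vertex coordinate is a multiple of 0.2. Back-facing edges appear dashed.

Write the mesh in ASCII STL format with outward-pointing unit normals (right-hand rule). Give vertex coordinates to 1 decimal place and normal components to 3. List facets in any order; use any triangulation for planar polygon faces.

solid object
 facet normal -0.802 0.521 -0.292
  outer loop
   vertex 1.2 3.6 2.8
   vertex 0.2 0.6 0.2
   vertex 0.0 2.2 3.6
  endloop
 endfacet
 facet normal 0.000 0.447 0.894
  outer loop
   vertex 0.8 2.0 4.4
   vertex 1.6 1.6 4.6
   vertex 4.8 4.8 3.0
  endloop
 endfacet
 facet normal -0.416 0.693 0.589
  outer loop
   vertex 0.8 2.0 4.4
   vertex 1.2 3.6 2.8
   vertex 0.0 2.2 3.6
  endloop
 endfacet
 facet normal -0.274 0.713 0.645
  outer loop
   vertex 0.8 2.0 4.4
   vertex 4.8 4.8 3.0
   vertex 1.2 3.6 2.8
  endloop
 endfacet
 facet normal 0.156 0.424 -0.892
  outer loop
   vertex 3.6 4.4 2.6
   vertex 4.8 4.8 3.0
   vertex 0.2 0.6 0.2
  endloop
 endfacet
 facet normal -0.316 0.949 0.000
  outer loop
   vertex 3.6 4.4 2.6
   vertex 1.2 3.6 2.8
   vertex 4.8 4.8 3.0
  endloop
 endfacet
 facet normal -0.283 0.680 -0.676
  outer loop
   vertex 3.6 4.4 2.6
   vertex 0.2 0.6 0.2
   vertex 1.2 3.6 2.8
  endloop
 endfacet
 facet normal -0.481 -0.695 0.535
  outer loop
   vertex 2.6 0.6 4.2
   vertex 1.6 1.6 4.6
   vertex 0.8 2.0 4.4
  endloop
 endfacet
 facet normal 0.737 -0.512 -0.442
  outer loop
   vertex 2.6 0.6 4.2
   vertex 0.2 0.6 0.2
   vertex 4.8 4.8 3.0
  endloop
 endfacet
 facet normal 0.410 0.046 0.911
  outer loop
   vertex 2.6 0.6 4.2
   vertex 4.8 4.8 3.0
   vertex 1.6 1.6 4.6
  endloop
 endfacet
 facet normal -0.549 -0.768 0.329
  outer loop
   vertex 2.6 0.6 4.2
   vertex 0.0 2.2 3.6
   vertex 0.2 0.6 0.2
  endloop
 endfacet
 facet normal -0.548 -0.756 0.359
  outer loop
   vertex 2.6 0.6 4.2
   vertex 0.8 2.0 4.4
   vertex 0.0 2.2 3.6
  endloop
 endfacet
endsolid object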